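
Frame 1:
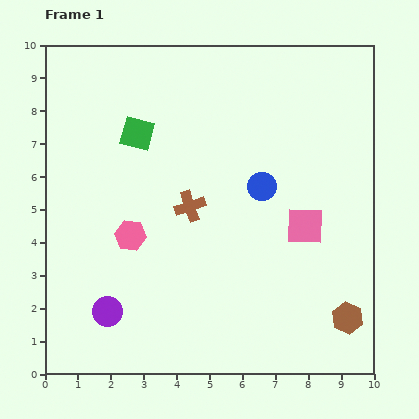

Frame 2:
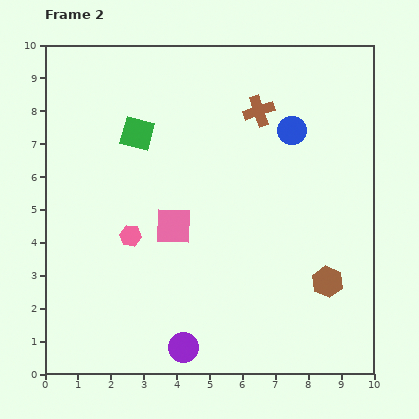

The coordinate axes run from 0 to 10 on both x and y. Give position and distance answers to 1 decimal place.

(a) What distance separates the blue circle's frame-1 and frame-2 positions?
1.9

The blue circle moved from (6.6, 5.7) to (7.5, 7.4), a distance of √(0.9² + 1.7²) ≈ 1.9.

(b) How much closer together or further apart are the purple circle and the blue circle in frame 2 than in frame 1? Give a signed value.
+1.4

Distance in frame 1: 6.0. Distance in frame 2: 7.4.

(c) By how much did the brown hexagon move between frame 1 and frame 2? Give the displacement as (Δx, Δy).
(-0.6, 1.1)

The brown hexagon was at (9.2, 1.7) in frame 1 and (8.6, 2.8) in frame 2.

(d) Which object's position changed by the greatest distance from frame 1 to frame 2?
the pink square

(moved 4.0; next 3.6)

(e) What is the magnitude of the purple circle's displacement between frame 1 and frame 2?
2.5

The purple circle moved from (1.9, 1.9) to (4.2, 0.8), a distance of √(2.3² + 1.1²) ≈ 2.5.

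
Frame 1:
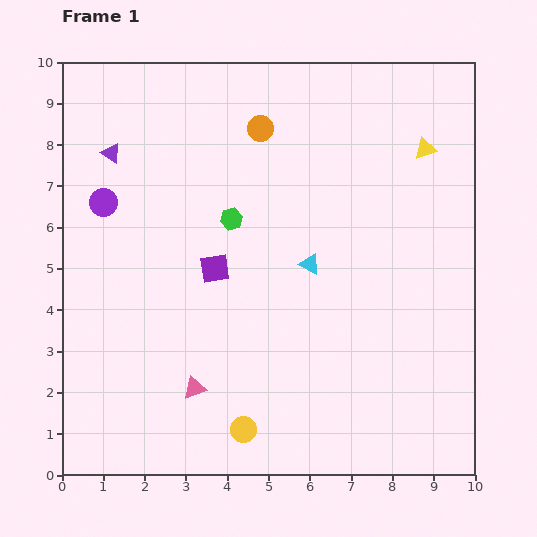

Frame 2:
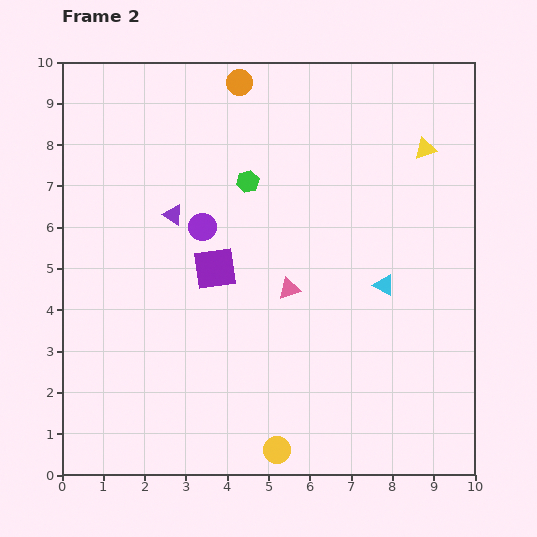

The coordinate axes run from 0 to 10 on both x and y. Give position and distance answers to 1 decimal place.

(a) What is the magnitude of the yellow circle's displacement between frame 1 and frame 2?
0.9

The yellow circle moved from (4.4, 1.1) to (5.2, 0.6), a distance of √(0.8² + 0.5²) ≈ 0.9.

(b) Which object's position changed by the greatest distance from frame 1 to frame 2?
the pink triangle

(moved 3.3; next 2.5)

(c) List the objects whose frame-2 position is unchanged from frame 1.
the yellow triangle, the purple square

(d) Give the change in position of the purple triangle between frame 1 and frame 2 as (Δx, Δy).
(1.5, -1.5)

The purple triangle was at (1.2, 7.8) in frame 1 and (2.7, 6.3) in frame 2.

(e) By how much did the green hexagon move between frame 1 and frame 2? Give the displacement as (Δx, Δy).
(0.4, 0.9)

The green hexagon was at (4.1, 6.2) in frame 1 and (4.5, 7.1) in frame 2.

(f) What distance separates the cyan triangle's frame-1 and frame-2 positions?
1.9

The cyan triangle moved from (6.0, 5.1) to (7.8, 4.6), a distance of √(1.8² + 0.5²) ≈ 1.9.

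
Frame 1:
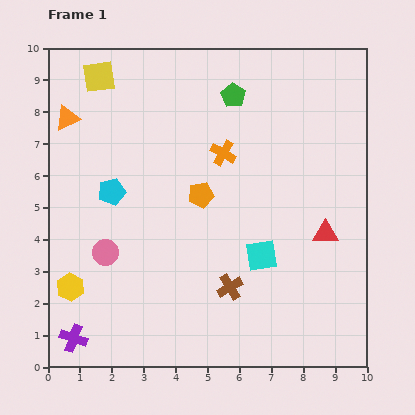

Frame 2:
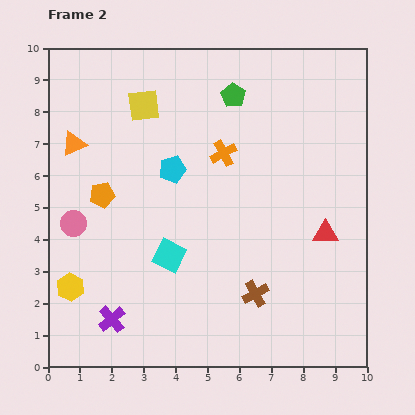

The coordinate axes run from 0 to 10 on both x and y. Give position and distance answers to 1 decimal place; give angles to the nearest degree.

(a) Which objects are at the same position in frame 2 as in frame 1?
the red triangle, the yellow hexagon, the orange cross, the green pentagon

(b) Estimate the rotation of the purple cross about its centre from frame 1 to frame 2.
31° clockwise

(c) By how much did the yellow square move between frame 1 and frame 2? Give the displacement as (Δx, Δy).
(1.4, -0.9)

The yellow square was at (1.6, 9.1) in frame 1 and (3.0, 8.2) in frame 2.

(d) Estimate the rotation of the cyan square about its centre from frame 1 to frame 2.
35° clockwise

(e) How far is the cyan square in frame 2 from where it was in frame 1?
2.9

The cyan square moved from (6.7, 3.5) to (3.8, 3.5), a distance of √(2.9² + 0.0²) ≈ 2.9.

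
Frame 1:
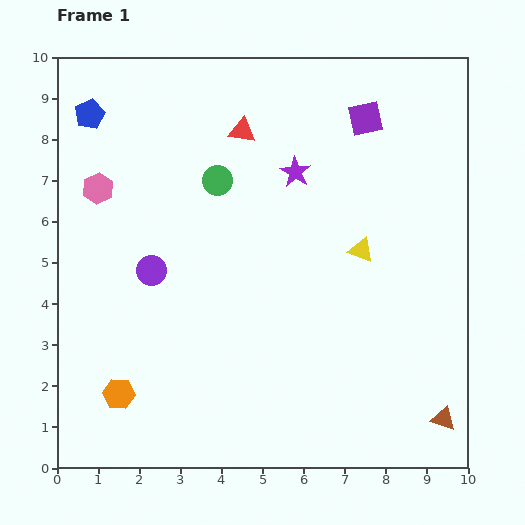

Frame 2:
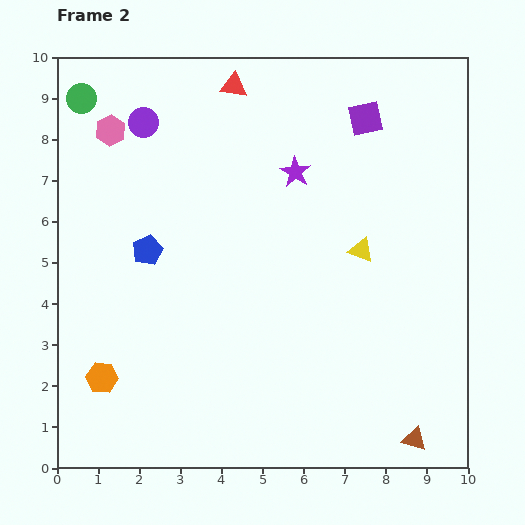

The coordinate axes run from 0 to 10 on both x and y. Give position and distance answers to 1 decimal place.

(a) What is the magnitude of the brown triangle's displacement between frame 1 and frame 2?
0.9

The brown triangle moved from (9.4, 1.2) to (8.7, 0.7), a distance of √(0.7² + 0.5²) ≈ 0.9.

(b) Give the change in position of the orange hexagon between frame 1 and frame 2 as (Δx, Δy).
(-0.4, 0.4)

The orange hexagon was at (1.5, 1.8) in frame 1 and (1.1, 2.2) in frame 2.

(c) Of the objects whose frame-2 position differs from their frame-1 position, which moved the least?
the orange hexagon

(moved 0.6)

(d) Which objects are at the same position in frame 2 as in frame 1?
the purple square, the yellow triangle, the purple star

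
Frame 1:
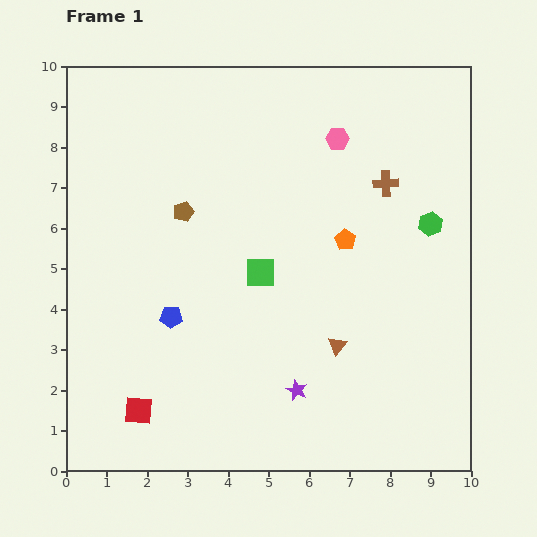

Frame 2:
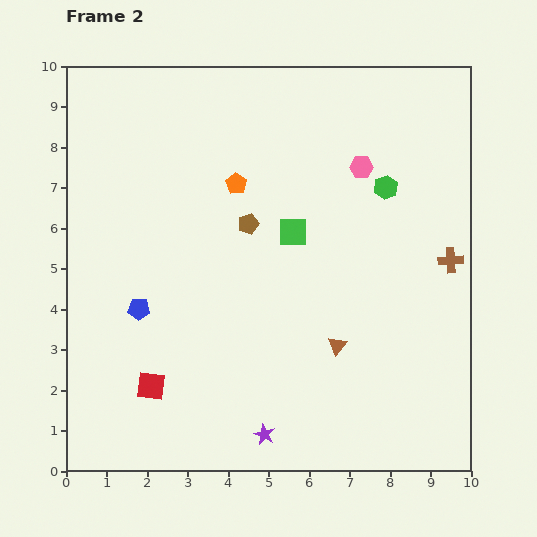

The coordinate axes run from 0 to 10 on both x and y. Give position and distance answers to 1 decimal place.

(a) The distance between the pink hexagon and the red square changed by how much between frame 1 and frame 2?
-0.8

Distance in frame 1: 8.3. Distance in frame 2: 7.5.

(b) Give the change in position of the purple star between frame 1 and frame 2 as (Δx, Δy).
(-0.8, -1.1)

The purple star was at (5.7, 2.0) in frame 1 and (4.9, 0.9) in frame 2.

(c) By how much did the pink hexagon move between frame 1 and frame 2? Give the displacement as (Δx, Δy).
(0.6, -0.7)

The pink hexagon was at (6.7, 8.2) in frame 1 and (7.3, 7.5) in frame 2.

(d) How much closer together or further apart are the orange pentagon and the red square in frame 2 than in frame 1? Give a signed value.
-1.2

Distance in frame 1: 6.6. Distance in frame 2: 5.4.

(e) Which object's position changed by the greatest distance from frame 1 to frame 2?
the orange pentagon

(moved 3.0; next 2.5)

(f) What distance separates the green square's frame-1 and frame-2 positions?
1.3

The green square moved from (4.8, 4.9) to (5.6, 5.9), a distance of √(0.8² + 1.0²) ≈ 1.3.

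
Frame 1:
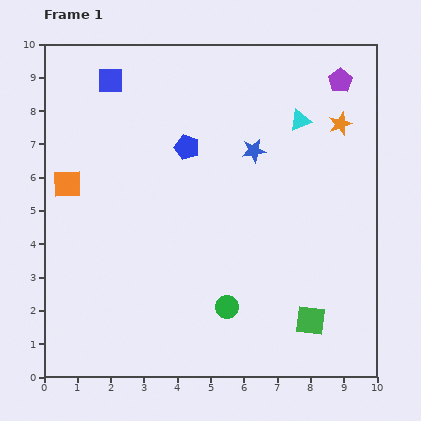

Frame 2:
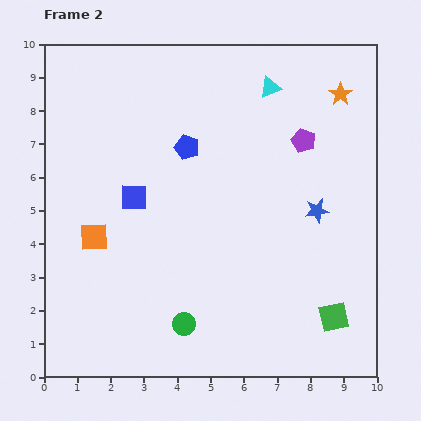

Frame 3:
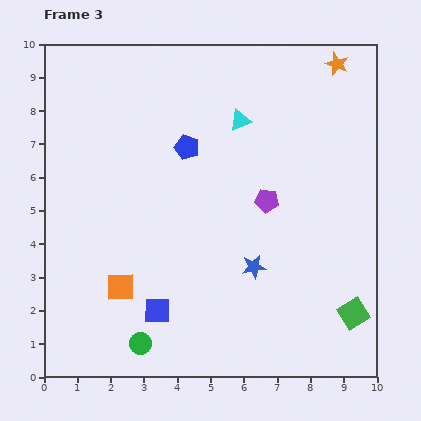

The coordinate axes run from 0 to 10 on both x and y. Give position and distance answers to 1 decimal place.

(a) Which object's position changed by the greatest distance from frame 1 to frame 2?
the blue square

(moved 3.6; next 2.6)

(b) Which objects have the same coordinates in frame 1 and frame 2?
the blue pentagon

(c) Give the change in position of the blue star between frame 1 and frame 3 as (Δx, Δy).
(0.0, -3.5)

The blue star was at (6.3, 6.8) in frame 1 and (6.3, 3.3) in frame 3.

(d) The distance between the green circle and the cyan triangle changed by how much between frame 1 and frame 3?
+1.3

Distance in frame 1: 6.0. Distance in frame 3: 7.3.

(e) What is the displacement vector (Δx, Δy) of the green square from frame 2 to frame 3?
(0.6, 0.1)

The green square was at (8.7, 1.8) in frame 2 and (9.3, 1.9) in frame 3.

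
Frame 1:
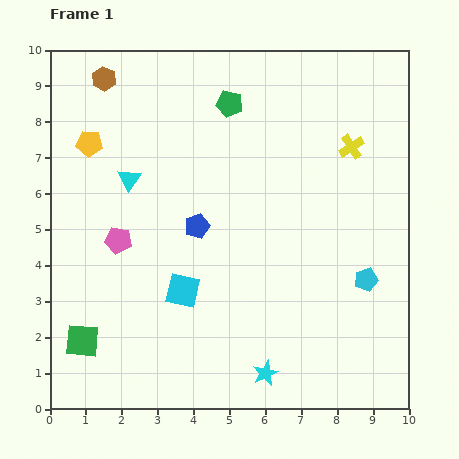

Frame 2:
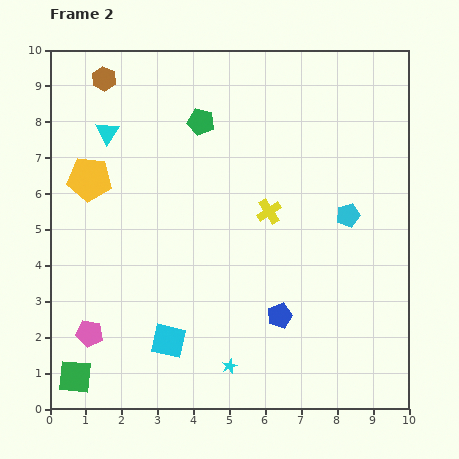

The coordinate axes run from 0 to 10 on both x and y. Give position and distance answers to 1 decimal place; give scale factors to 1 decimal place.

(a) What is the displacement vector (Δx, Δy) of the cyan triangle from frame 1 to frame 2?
(-0.6, 1.3)

The cyan triangle was at (2.2, 6.4) in frame 1 and (1.6, 7.7) in frame 2.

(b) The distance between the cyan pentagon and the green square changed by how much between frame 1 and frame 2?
+0.7

Distance in frame 1: 8.1. Distance in frame 2: 8.8.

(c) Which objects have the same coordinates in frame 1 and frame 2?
the brown hexagon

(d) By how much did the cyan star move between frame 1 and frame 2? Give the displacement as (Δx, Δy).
(-1.0, 0.2)

The cyan star was at (6.0, 1.0) in frame 1 and (5.0, 1.2) in frame 2.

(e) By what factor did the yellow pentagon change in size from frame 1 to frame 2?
1.7×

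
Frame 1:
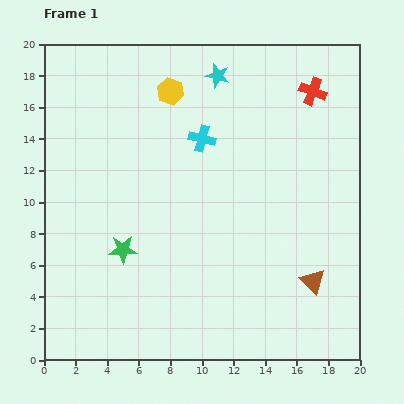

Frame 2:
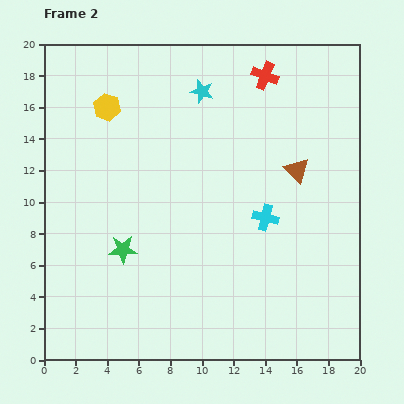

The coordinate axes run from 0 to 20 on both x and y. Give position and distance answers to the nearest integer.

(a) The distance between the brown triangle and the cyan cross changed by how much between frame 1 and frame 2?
-7

Distance in frame 1: 11. Distance in frame 2: 4.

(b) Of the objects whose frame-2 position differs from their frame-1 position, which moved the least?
the cyan star

(moved 1)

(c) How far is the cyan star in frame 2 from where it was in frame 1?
1

The cyan star moved from (11, 18) to (10, 17), a distance of √(1² + 1²) ≈ 1.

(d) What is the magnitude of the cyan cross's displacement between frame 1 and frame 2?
6

The cyan cross moved from (10, 14) to (14, 9), a distance of √(4² + 5²) ≈ 6.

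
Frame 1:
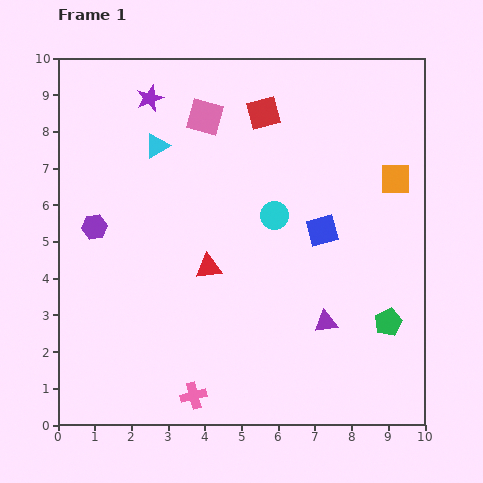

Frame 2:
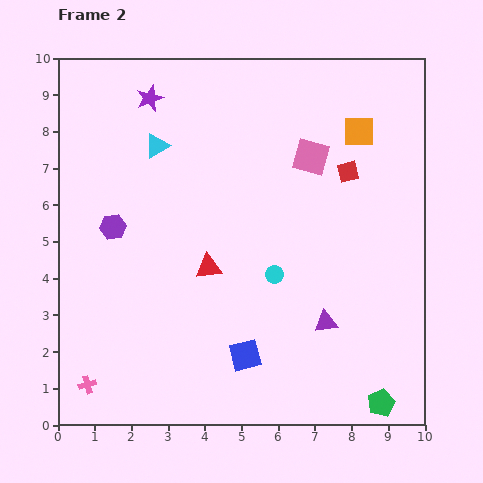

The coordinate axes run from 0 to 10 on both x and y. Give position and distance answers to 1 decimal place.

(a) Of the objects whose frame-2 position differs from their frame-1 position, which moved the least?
the purple hexagon

(moved 0.5)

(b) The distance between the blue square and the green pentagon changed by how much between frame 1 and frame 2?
+0.8

Distance in frame 1: 3.1. Distance in frame 2: 3.9.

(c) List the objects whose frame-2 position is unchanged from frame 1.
the red triangle, the cyan triangle, the purple triangle, the purple star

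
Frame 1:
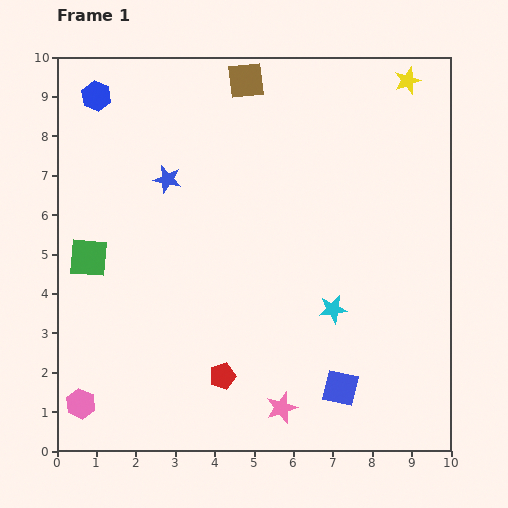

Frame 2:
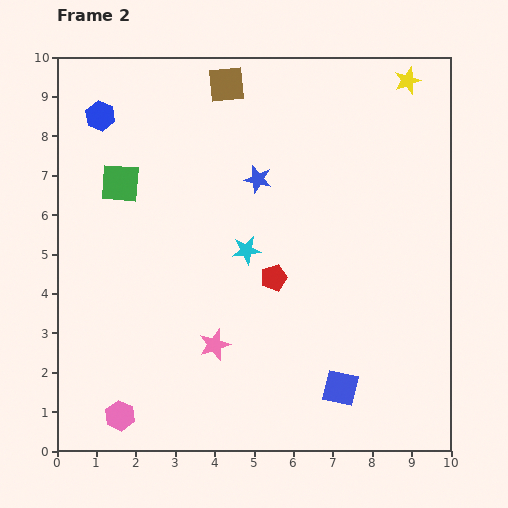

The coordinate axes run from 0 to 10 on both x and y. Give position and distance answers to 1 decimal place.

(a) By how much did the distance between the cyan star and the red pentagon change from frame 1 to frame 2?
-2.3

Distance in frame 1: 3.3. Distance in frame 2: 1.0.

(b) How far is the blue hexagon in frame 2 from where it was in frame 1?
0.5

The blue hexagon moved from (1.0, 9.0) to (1.1, 8.5), a distance of √(0.1² + 0.5²) ≈ 0.5.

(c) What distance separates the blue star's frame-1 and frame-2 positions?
2.3

The blue star moved from (2.8, 6.9) to (5.1, 6.9), a distance of √(2.3² + 0.0²) ≈ 2.3.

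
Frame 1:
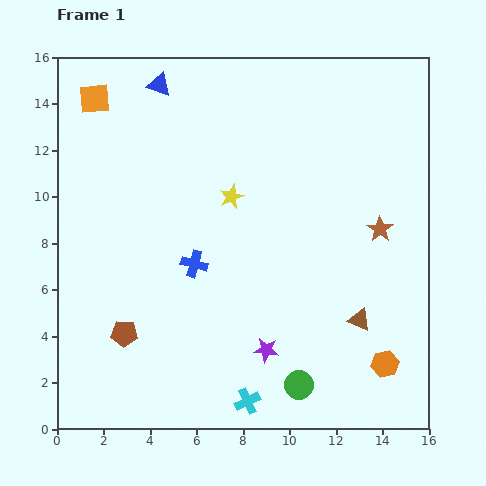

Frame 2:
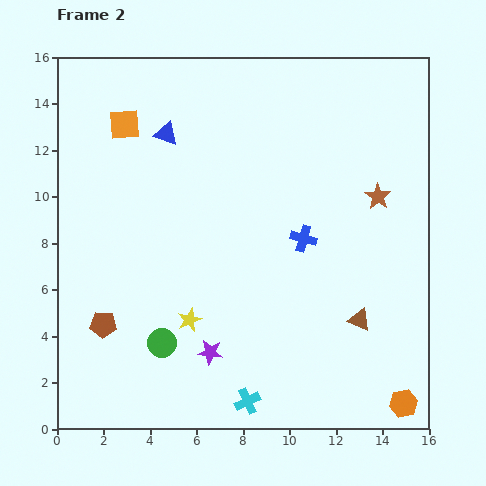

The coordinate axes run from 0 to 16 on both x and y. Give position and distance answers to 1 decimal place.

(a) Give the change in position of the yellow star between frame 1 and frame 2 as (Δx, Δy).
(-1.8, -5.3)

The yellow star was at (7.5, 10.0) in frame 1 and (5.7, 4.7) in frame 2.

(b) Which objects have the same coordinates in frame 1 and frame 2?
the cyan cross, the brown triangle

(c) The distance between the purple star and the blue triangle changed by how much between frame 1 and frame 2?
-2.7

Distance in frame 1: 12.3. Distance in frame 2: 9.6.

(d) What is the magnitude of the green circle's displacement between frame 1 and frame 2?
6.2

The green circle moved from (10.4, 1.9) to (4.5, 3.7), a distance of √(5.9² + 1.8²) ≈ 6.2.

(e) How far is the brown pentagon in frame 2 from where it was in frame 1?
1.0

The brown pentagon moved from (2.9, 4.1) to (2.0, 4.5), a distance of √(0.9² + 0.4²) ≈ 1.0.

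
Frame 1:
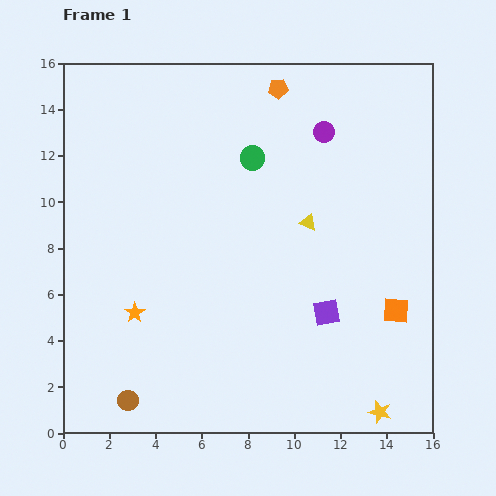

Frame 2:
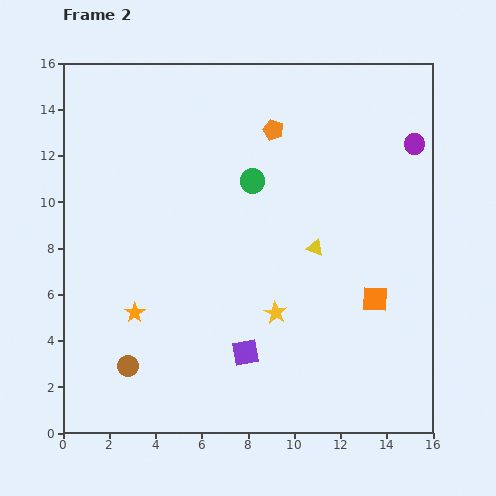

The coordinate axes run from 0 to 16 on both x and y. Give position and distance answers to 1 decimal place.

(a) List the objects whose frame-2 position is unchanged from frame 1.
the orange star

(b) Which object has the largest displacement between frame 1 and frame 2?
the yellow star

(moved 6.2; next 3.9)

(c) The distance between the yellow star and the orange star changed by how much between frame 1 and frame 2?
-5.3

Distance in frame 1: 11.4. Distance in frame 2: 6.1.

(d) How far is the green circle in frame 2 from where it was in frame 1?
1.0

The green circle moved from (8.2, 11.9) to (8.2, 10.9), a distance of √(0.0² + 1.0²) ≈ 1.0.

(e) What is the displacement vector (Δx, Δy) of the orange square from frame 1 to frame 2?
(-0.9, 0.5)

The orange square was at (14.4, 5.3) in frame 1 and (13.5, 5.8) in frame 2.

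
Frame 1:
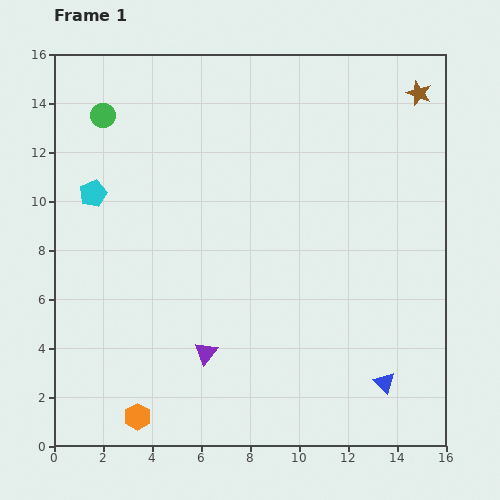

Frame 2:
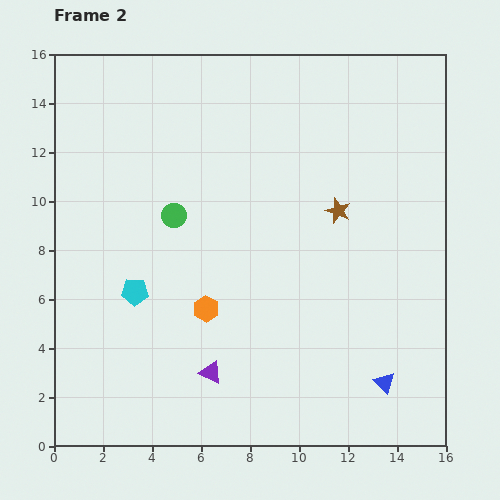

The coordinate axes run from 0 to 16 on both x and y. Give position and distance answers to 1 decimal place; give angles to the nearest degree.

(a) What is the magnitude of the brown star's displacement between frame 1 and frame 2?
5.8

The brown star moved from (14.9, 14.4) to (11.6, 9.6), a distance of √(3.3² + 4.8²) ≈ 5.8.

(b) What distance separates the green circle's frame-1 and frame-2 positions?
5.0

The green circle moved from (2.0, 13.5) to (4.9, 9.4), a distance of √(2.9² + 4.1²) ≈ 5.0.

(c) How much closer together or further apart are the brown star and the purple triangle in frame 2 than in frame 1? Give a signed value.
-5.3

Distance in frame 1: 13.7. Distance in frame 2: 8.4.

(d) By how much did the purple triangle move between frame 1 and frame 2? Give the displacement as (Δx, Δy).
(0.2, -0.8)

The purple triangle was at (6.2, 3.8) in frame 1 and (6.4, 3.0) in frame 2.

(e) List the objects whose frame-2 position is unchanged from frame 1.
the blue triangle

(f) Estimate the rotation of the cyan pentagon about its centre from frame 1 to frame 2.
24° clockwise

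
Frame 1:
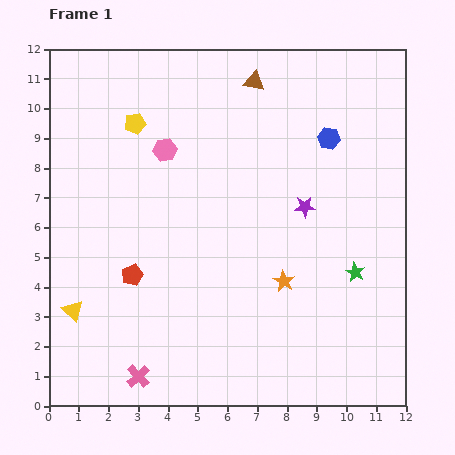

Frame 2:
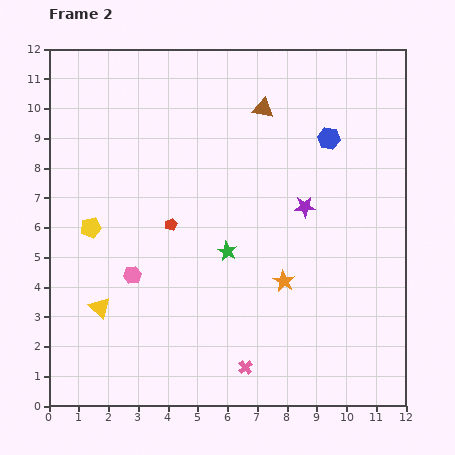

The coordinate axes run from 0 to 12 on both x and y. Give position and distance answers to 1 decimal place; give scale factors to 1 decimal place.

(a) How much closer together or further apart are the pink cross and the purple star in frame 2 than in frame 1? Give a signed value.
-2.2

Distance in frame 1: 8.0. Distance in frame 2: 5.8.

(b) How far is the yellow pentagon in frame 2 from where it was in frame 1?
3.8

The yellow pentagon moved from (2.9, 9.5) to (1.4, 6.0), a distance of √(1.5² + 3.5²) ≈ 3.8.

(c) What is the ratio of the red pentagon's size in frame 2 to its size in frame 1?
0.6×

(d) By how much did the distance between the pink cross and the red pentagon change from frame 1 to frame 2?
+2.0

Distance in frame 1: 3.4. Distance in frame 2: 5.4.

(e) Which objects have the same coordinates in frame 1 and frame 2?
the purple star, the blue hexagon, the orange star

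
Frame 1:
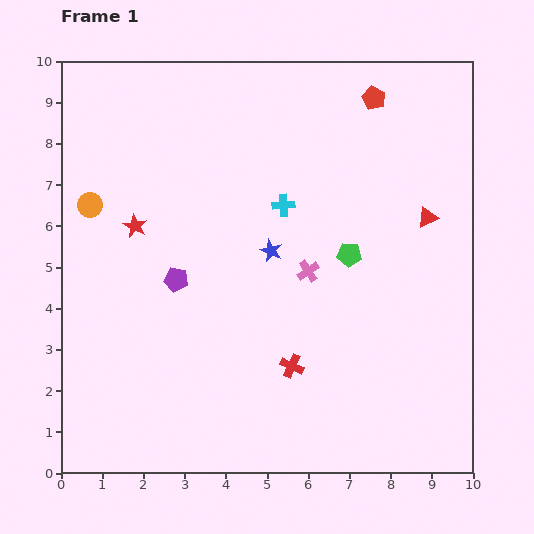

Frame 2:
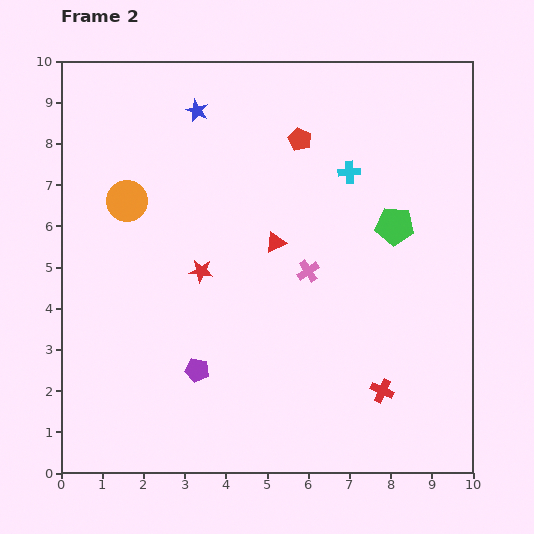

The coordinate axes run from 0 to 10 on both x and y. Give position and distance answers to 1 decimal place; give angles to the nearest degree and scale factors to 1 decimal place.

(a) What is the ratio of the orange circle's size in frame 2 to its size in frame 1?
1.7×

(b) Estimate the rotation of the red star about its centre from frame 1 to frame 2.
22° counter-clockwise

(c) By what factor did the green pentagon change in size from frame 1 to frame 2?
1.6×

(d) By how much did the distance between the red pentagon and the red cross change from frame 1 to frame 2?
-0.4

Distance in frame 1: 6.8. Distance in frame 2: 6.4.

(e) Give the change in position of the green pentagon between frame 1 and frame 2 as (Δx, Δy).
(1.1, 0.7)

The green pentagon was at (7.0, 5.3) in frame 1 and (8.1, 6.0) in frame 2.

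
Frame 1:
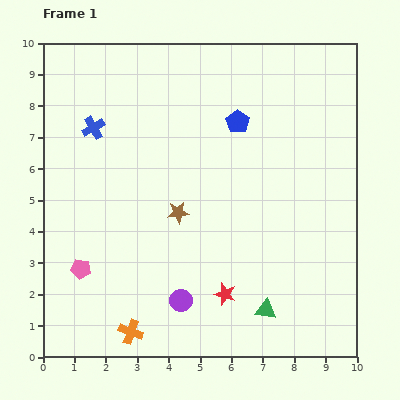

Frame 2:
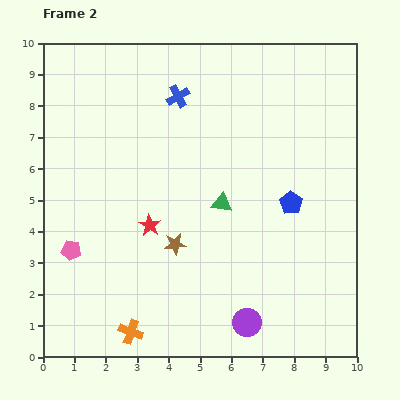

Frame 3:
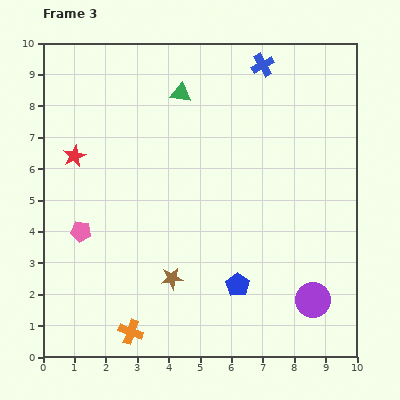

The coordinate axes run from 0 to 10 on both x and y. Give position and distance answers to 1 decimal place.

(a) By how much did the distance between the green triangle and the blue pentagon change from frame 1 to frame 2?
-3.9

Distance in frame 1: 6.1. Distance in frame 2: 2.2.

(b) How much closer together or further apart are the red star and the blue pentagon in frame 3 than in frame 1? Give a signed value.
+1.1

Distance in frame 1: 5.5. Distance in frame 3: 6.6.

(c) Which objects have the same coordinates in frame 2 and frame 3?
the orange cross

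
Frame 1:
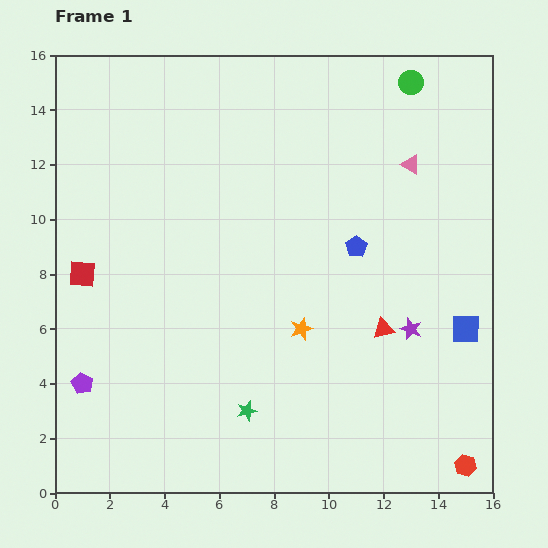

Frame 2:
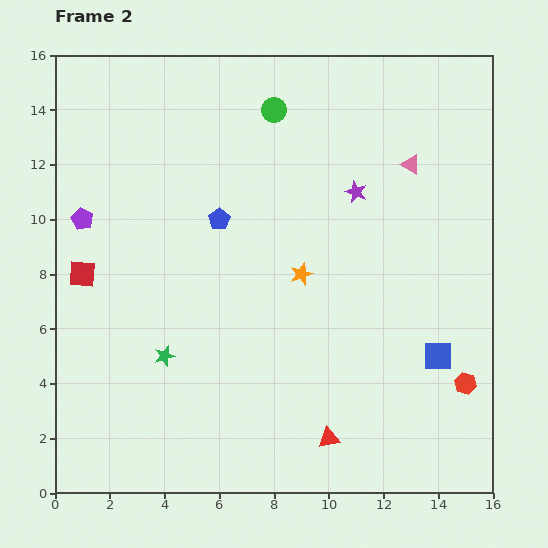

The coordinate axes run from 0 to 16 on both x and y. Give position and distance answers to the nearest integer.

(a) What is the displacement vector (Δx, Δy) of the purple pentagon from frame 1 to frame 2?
(0, 6)

The purple pentagon was at (1, 4) in frame 1 and (1, 10) in frame 2.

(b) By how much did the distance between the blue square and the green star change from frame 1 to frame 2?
+1

Distance in frame 1: 9. Distance in frame 2: 10.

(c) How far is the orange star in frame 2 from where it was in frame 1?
2

The orange star moved from (9, 6) to (9, 8), a distance of √(0² + 2²) ≈ 2.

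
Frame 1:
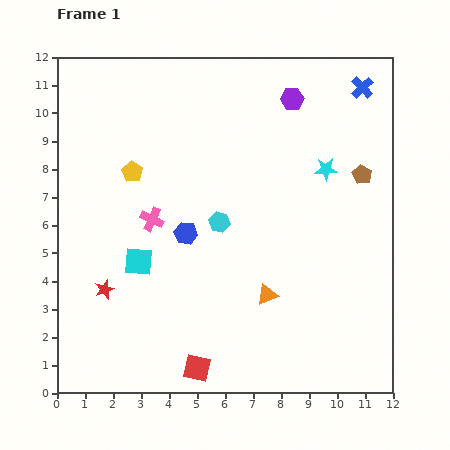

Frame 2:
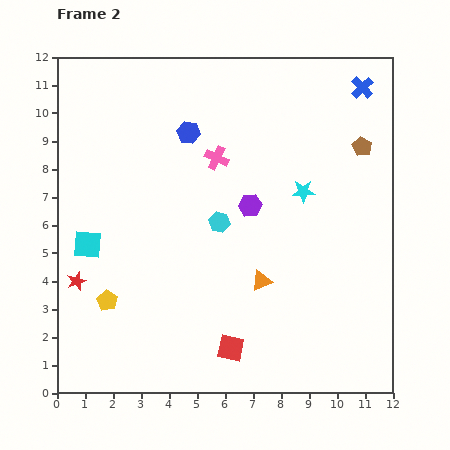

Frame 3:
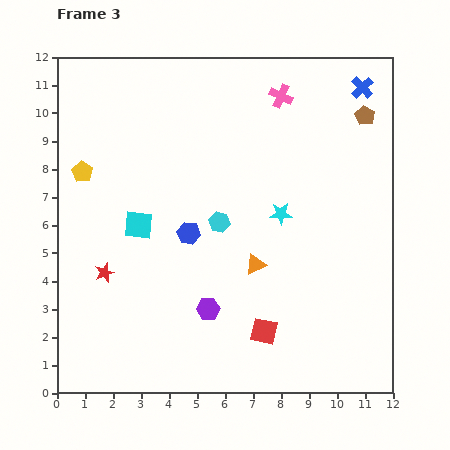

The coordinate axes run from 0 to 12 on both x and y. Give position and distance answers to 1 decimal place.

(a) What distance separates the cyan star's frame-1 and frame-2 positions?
1.1

The cyan star moved from (9.6, 8.0) to (8.8, 7.2), a distance of √(0.8² + 0.8²) ≈ 1.1.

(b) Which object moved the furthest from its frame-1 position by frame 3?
the purple hexagon

(moved 8.1; next 6.4)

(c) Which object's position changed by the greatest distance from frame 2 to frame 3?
the yellow pentagon

(moved 4.7; next 4.0)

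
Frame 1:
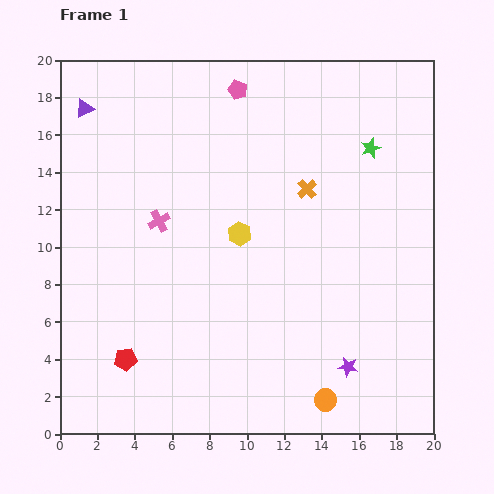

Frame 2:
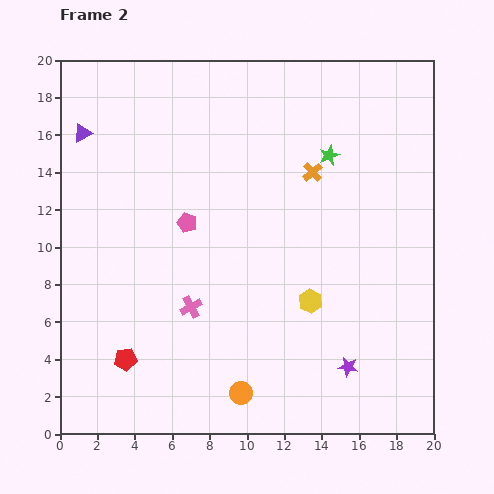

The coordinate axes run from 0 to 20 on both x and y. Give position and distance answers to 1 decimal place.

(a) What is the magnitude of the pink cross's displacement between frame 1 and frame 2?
4.9

The pink cross moved from (5.3, 11.4) to (7.0, 6.8), a distance of √(1.7² + 4.6²) ≈ 4.9.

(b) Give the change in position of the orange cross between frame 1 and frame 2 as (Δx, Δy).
(0.3, 0.9)

The orange cross was at (13.2, 13.1) in frame 1 and (13.5, 14.0) in frame 2.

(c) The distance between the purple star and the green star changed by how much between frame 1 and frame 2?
-0.5

Distance in frame 1: 11.8. Distance in frame 2: 11.3.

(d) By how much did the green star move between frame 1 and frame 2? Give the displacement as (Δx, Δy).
(-2.2, -0.4)

The green star was at (16.6, 15.3) in frame 1 and (14.4, 14.9) in frame 2.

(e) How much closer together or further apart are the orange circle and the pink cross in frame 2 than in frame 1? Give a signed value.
-7.8

Distance in frame 1: 13.1. Distance in frame 2: 5.3.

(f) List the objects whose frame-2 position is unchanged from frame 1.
the red pentagon, the purple star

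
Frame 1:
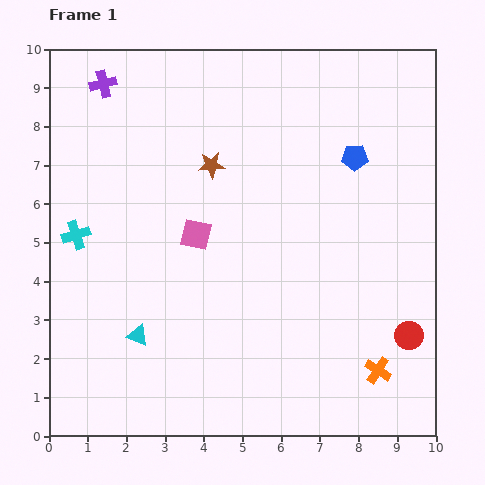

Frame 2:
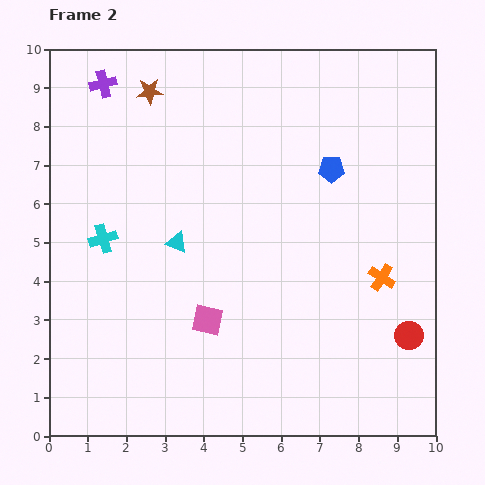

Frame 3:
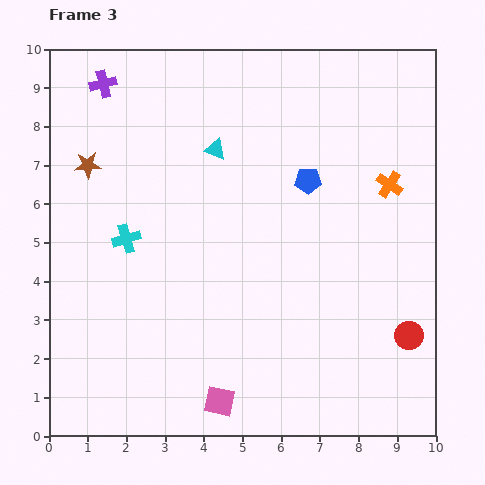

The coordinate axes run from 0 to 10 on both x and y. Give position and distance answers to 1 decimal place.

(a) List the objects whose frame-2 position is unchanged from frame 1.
the red circle, the purple cross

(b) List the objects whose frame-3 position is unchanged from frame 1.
the red circle, the purple cross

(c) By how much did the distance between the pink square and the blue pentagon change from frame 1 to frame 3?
+1.5

Distance in frame 1: 4.6. Distance in frame 3: 6.1.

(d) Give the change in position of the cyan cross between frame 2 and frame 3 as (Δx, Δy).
(0.6, 0.0)

The cyan cross was at (1.4, 5.1) in frame 2 and (2.0, 5.1) in frame 3.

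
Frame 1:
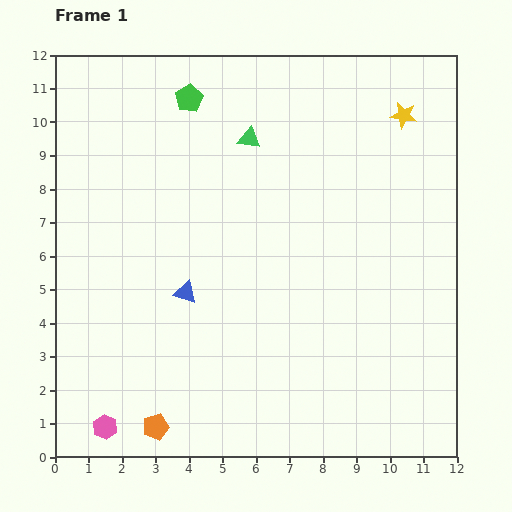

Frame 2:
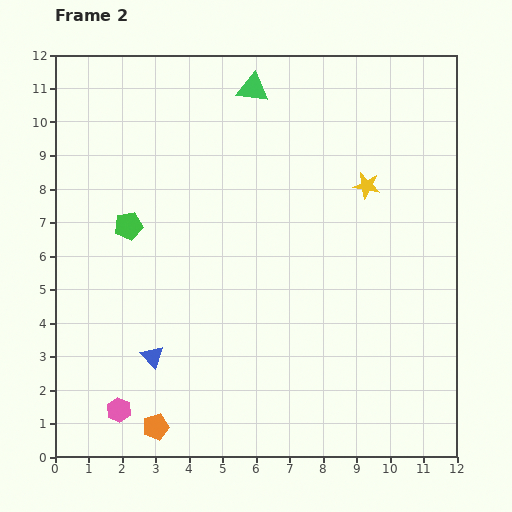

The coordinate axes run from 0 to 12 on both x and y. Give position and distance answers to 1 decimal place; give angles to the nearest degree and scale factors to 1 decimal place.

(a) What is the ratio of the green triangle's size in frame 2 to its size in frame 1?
1.4×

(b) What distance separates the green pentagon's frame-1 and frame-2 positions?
4.2

The green pentagon moved from (4.0, 10.7) to (2.2, 6.9), a distance of √(1.8² + 3.8²) ≈ 4.2.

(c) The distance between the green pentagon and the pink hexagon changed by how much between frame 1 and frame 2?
-4.6

Distance in frame 1: 10.1. Distance in frame 2: 5.5.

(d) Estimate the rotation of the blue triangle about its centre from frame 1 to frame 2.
31° clockwise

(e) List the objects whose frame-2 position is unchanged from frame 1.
the orange pentagon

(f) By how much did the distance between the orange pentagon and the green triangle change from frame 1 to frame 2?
+1.5

Distance in frame 1: 9.0. Distance in frame 2: 10.5.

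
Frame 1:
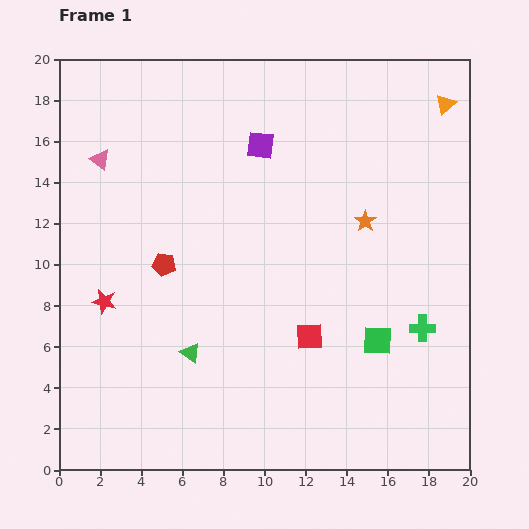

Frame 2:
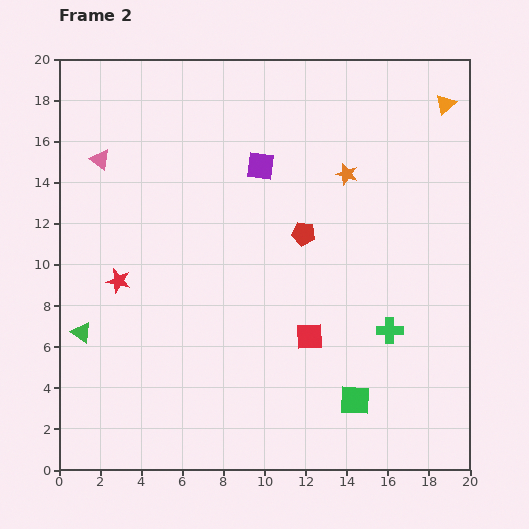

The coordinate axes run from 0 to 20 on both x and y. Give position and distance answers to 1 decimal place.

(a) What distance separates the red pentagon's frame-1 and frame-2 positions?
7.0

The red pentagon moved from (5.1, 10.0) to (11.9, 11.5), a distance of √(6.8² + 1.5²) ≈ 7.0.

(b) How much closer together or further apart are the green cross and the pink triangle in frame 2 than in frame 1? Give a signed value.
-1.3

Distance in frame 1: 17.7. Distance in frame 2: 16.4.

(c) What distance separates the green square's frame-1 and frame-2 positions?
3.1

The green square moved from (15.5, 6.3) to (14.4, 3.4), a distance of √(1.1² + 2.9²) ≈ 3.1.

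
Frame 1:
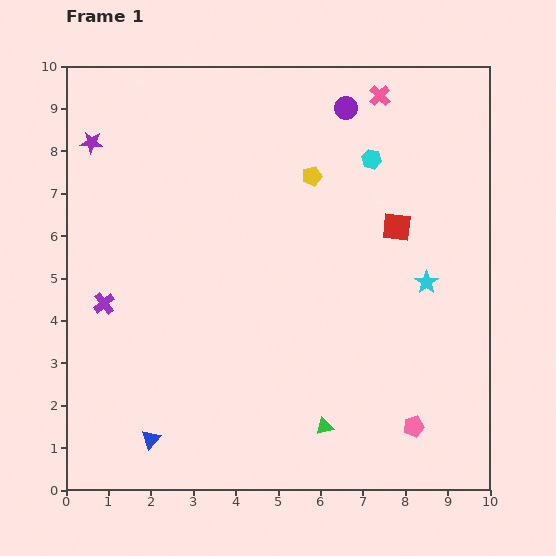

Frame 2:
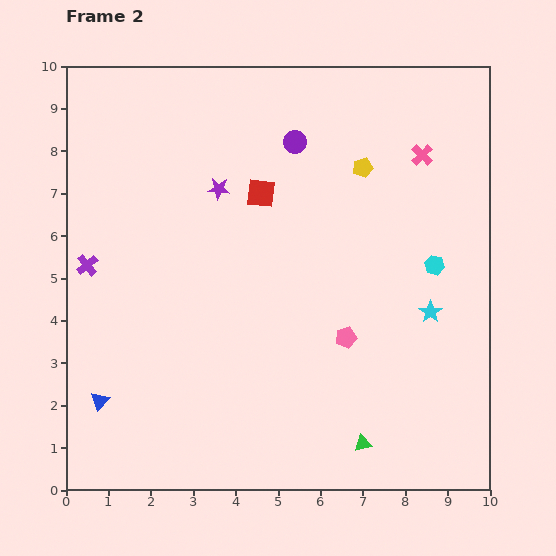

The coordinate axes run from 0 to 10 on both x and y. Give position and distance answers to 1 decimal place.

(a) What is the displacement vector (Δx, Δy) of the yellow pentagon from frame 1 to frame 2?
(1.2, 0.2)

The yellow pentagon was at (5.8, 7.4) in frame 1 and (7.0, 7.6) in frame 2.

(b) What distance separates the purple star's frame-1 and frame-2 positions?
3.2

The purple star moved from (0.6, 8.2) to (3.6, 7.1), a distance of √(3.0² + 1.1²) ≈ 3.2.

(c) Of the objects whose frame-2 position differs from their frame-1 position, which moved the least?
the cyan star

(moved 0.7)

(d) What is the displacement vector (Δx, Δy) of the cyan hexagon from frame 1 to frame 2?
(1.5, -2.5)

The cyan hexagon was at (7.2, 7.8) in frame 1 and (8.7, 5.3) in frame 2.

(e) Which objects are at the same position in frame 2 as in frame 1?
none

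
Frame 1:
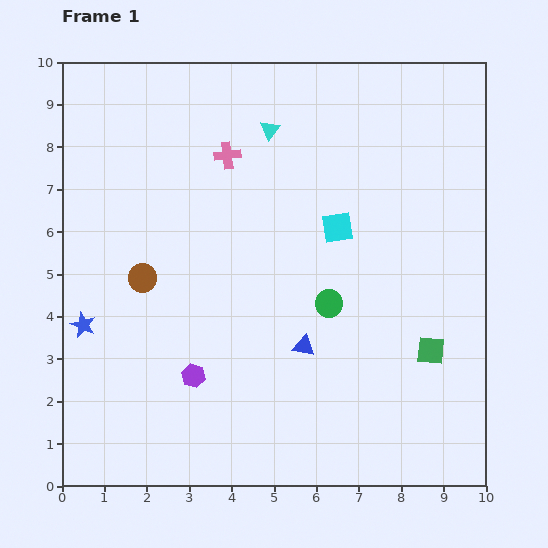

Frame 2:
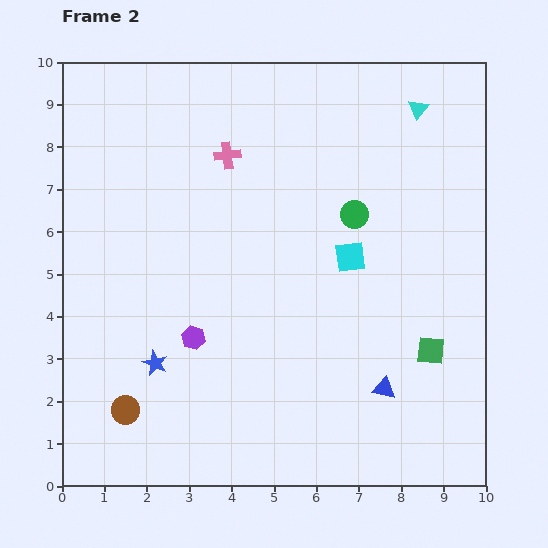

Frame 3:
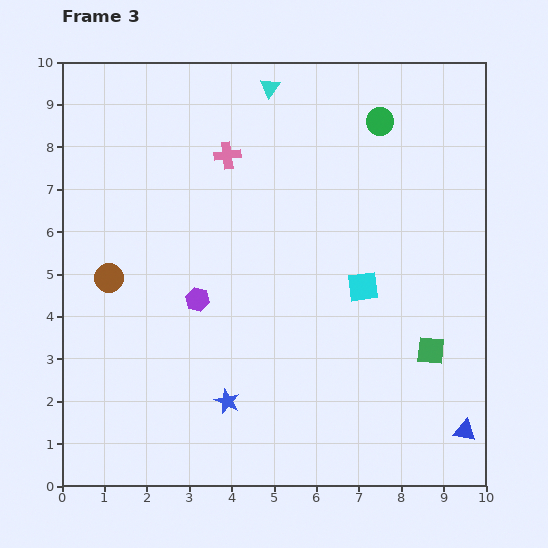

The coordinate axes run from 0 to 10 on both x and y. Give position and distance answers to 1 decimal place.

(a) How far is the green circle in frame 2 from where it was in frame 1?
2.2

The green circle moved from (6.3, 4.3) to (6.9, 6.4), a distance of √(0.6² + 2.1²) ≈ 2.2.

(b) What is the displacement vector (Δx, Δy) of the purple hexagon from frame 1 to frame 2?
(0.0, 0.9)

The purple hexagon was at (3.1, 2.6) in frame 1 and (3.1, 3.5) in frame 2.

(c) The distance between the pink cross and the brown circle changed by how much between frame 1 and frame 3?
+0.5

Distance in frame 1: 3.5. Distance in frame 3: 4.0.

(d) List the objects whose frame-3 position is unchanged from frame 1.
the pink cross, the green square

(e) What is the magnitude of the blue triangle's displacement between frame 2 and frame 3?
2.1

The blue triangle moved from (7.6, 2.3) to (9.5, 1.3), a distance of √(1.9² + 1.0²) ≈ 2.1.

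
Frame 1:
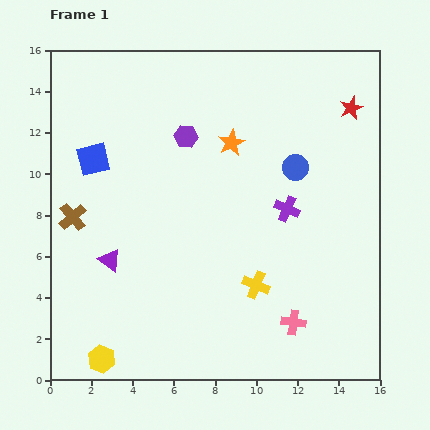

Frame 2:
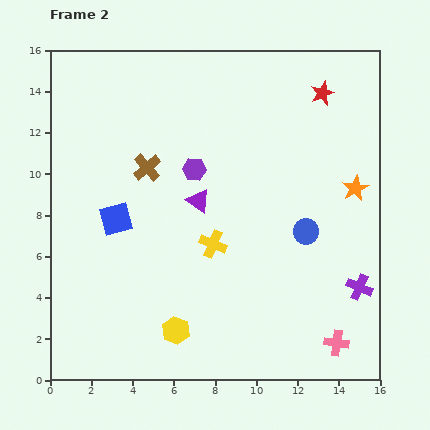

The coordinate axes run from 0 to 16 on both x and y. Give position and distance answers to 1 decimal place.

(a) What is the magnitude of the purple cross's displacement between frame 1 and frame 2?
5.2

The purple cross moved from (11.5, 8.3) to (15.0, 4.5), a distance of √(3.5² + 3.8²) ≈ 5.2.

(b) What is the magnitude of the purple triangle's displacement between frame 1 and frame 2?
5.2

The purple triangle moved from (2.9, 5.8) to (7.2, 8.7), a distance of √(4.3² + 2.9²) ≈ 5.2.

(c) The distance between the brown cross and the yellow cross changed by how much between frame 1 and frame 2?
-4.6

Distance in frame 1: 9.5. Distance in frame 2: 4.9.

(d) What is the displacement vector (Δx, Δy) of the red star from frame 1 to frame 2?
(-1.4, 0.7)

The red star was at (14.6, 13.2) in frame 1 and (13.2, 13.9) in frame 2.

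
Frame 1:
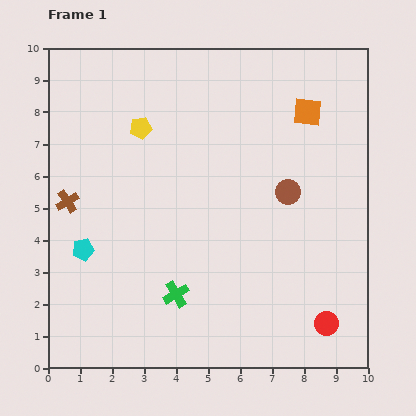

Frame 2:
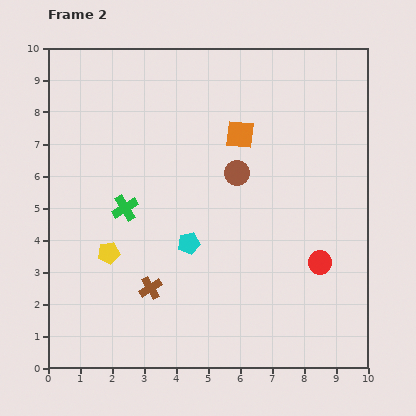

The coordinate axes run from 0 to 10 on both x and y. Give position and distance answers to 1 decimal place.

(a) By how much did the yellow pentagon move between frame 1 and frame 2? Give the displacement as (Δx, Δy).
(-1.0, -3.9)

The yellow pentagon was at (2.9, 7.5) in frame 1 and (1.9, 3.6) in frame 2.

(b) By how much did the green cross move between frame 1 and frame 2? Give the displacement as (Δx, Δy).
(-1.6, 2.7)

The green cross was at (4.0, 2.3) in frame 1 and (2.4, 5.0) in frame 2.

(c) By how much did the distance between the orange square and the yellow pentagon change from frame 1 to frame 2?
+0.3

Distance in frame 1: 5.2. Distance in frame 2: 5.5.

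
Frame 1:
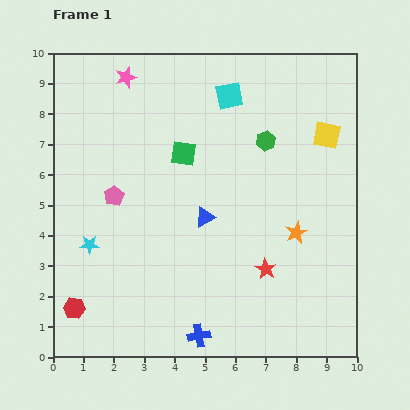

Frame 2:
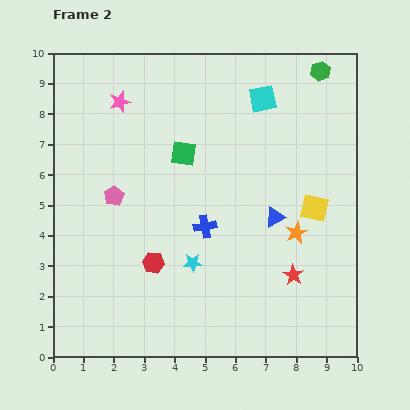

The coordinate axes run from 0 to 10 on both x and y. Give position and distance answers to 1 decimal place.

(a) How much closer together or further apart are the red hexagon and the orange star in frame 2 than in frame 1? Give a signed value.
-2.9

Distance in frame 1: 7.7. Distance in frame 2: 4.8.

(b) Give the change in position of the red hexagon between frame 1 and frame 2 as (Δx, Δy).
(2.6, 1.5)

The red hexagon was at (0.7, 1.6) in frame 1 and (3.3, 3.1) in frame 2.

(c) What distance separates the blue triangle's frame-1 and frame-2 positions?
2.3

The blue triangle moved from (5.0, 4.6) to (7.3, 4.6), a distance of √(2.3² + 0.0²) ≈ 2.3.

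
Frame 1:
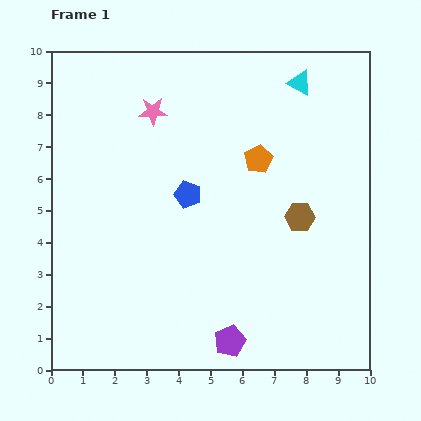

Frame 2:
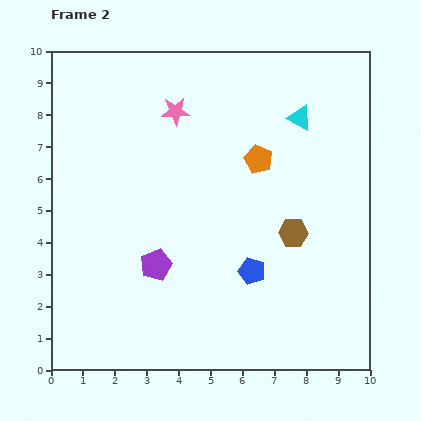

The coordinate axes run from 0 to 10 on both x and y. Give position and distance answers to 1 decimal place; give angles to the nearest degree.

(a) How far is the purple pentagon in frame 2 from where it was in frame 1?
3.3

The purple pentagon moved from (5.6, 0.9) to (3.3, 3.3), a distance of √(2.3² + 2.4²) ≈ 3.3.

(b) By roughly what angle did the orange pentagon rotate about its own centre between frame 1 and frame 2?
20° counter-clockwise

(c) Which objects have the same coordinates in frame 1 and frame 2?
the orange pentagon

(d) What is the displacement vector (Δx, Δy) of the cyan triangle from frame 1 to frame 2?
(0.0, -1.1)

The cyan triangle was at (7.8, 9.0) in frame 1 and (7.8, 7.9) in frame 2.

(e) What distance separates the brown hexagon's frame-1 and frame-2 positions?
0.5

The brown hexagon moved from (7.8, 4.8) to (7.6, 4.3), a distance of √(0.2² + 0.5²) ≈ 0.5.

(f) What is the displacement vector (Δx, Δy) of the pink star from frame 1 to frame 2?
(0.7, 0.0)

The pink star was at (3.2, 8.1) in frame 1 and (3.9, 8.1) in frame 2.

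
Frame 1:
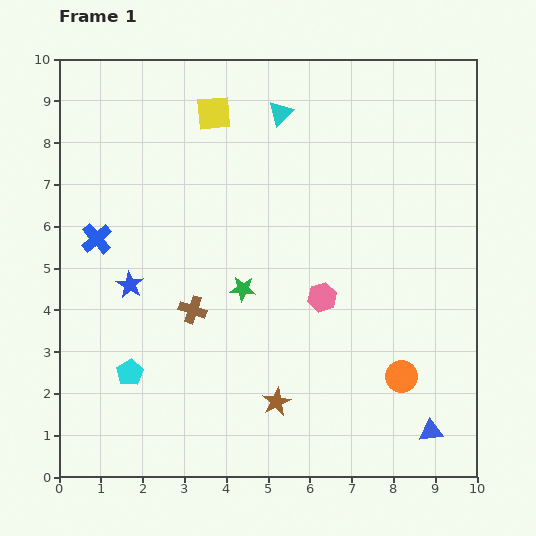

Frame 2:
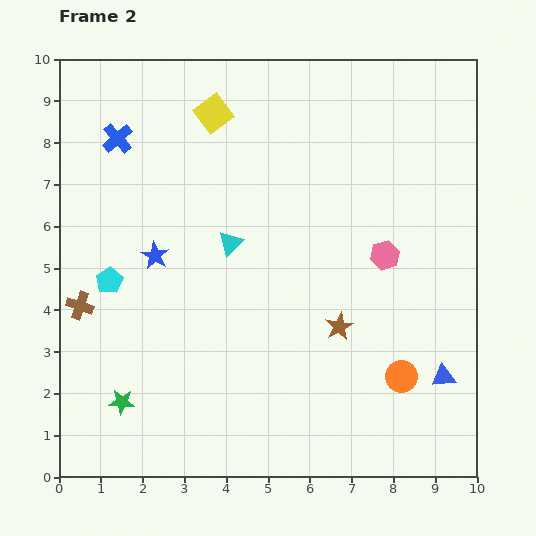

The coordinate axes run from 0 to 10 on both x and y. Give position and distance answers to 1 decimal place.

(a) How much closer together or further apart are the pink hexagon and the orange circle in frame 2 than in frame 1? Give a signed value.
+0.2

Distance in frame 1: 2.7. Distance in frame 2: 2.9.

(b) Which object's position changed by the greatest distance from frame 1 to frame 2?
the green star

(moved 4.0; next 3.3)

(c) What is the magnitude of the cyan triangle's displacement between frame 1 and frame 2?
3.3

The cyan triangle moved from (5.3, 8.7) to (4.1, 5.6), a distance of √(1.2² + 3.1²) ≈ 3.3.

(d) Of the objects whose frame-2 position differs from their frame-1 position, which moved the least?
the blue star

(moved 0.9)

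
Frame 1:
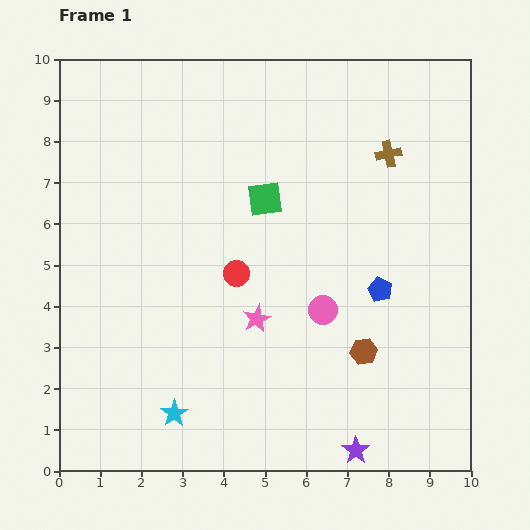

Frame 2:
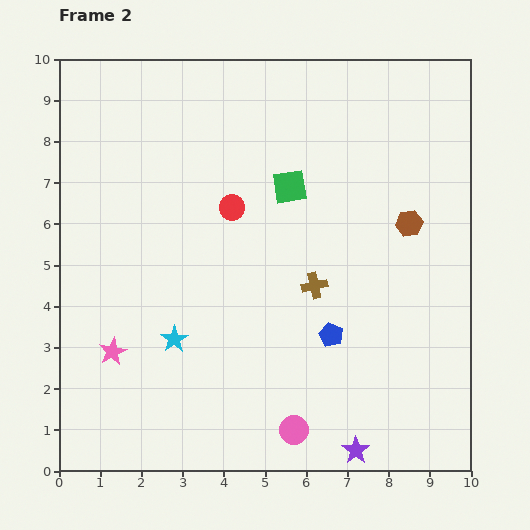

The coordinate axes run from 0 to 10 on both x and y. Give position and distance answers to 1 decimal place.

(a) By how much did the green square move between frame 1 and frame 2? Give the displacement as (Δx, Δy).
(0.6, 0.3)

The green square was at (5.0, 6.6) in frame 1 and (5.6, 6.9) in frame 2.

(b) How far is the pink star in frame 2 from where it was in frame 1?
3.6

The pink star moved from (4.8, 3.7) to (1.3, 2.9), a distance of √(3.5² + 0.8²) ≈ 3.6.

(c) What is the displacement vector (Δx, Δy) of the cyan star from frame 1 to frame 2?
(0.0, 1.8)

The cyan star was at (2.8, 1.4) in frame 1 and (2.8, 3.2) in frame 2.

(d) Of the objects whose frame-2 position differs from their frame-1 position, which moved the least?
the green square

(moved 0.7)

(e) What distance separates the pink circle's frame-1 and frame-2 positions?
3.0

The pink circle moved from (6.4, 3.9) to (5.7, 1.0), a distance of √(0.7² + 2.9²) ≈ 3.0.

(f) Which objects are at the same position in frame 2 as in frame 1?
the purple star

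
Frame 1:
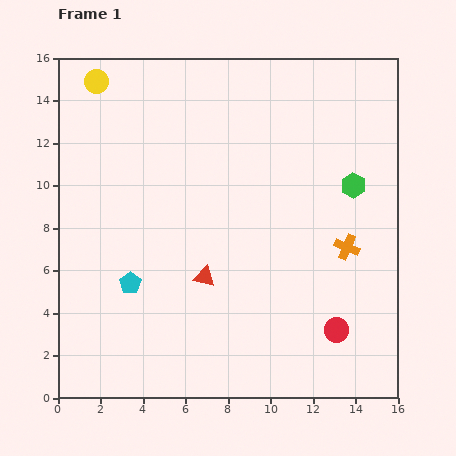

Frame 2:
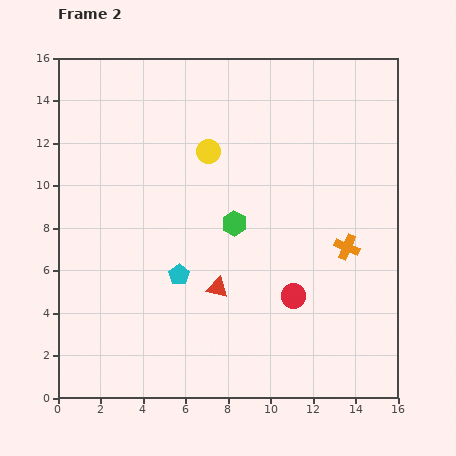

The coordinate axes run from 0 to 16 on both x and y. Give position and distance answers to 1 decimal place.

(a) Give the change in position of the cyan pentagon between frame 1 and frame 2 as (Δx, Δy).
(2.3, 0.4)

The cyan pentagon was at (3.4, 5.4) in frame 1 and (5.7, 5.8) in frame 2.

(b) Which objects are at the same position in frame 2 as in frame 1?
the orange cross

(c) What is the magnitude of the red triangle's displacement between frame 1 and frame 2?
0.8

The red triangle moved from (6.9, 5.7) to (7.5, 5.2), a distance of √(0.6² + 0.5²) ≈ 0.8.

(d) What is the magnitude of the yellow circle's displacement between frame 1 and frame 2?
6.2

The yellow circle moved from (1.8, 14.9) to (7.1, 11.6), a distance of √(5.3² + 3.3²) ≈ 6.2.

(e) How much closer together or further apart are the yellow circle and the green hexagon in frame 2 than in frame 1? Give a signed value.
-9.5

Distance in frame 1: 13.1. Distance in frame 2: 3.6.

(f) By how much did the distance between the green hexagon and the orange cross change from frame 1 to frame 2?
+2.5

Distance in frame 1: 2.9. Distance in frame 2: 5.4.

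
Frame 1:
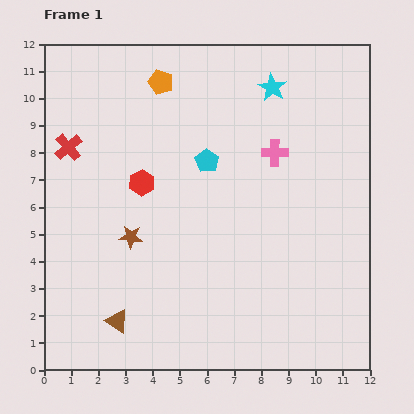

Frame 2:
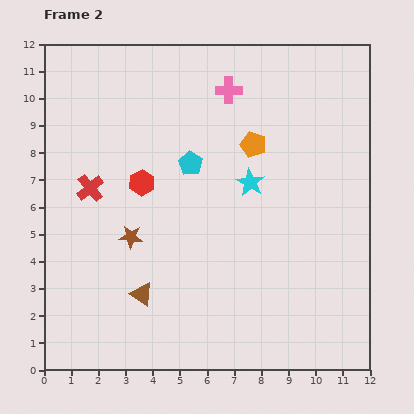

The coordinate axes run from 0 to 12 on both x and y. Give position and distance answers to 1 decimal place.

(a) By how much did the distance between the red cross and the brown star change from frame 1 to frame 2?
-1.7

Distance in frame 1: 4.0. Distance in frame 2: 2.3.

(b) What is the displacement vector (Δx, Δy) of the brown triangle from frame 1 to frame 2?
(0.9, 1.0)

The brown triangle was at (2.7, 1.8) in frame 1 and (3.6, 2.8) in frame 2.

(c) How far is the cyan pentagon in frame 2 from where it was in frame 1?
0.6

The cyan pentagon moved from (6.0, 7.7) to (5.4, 7.6), a distance of √(0.6² + 0.1²) ≈ 0.6.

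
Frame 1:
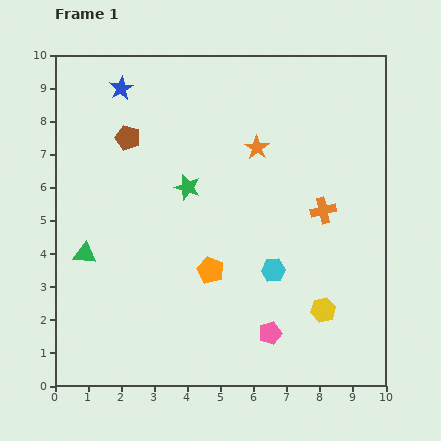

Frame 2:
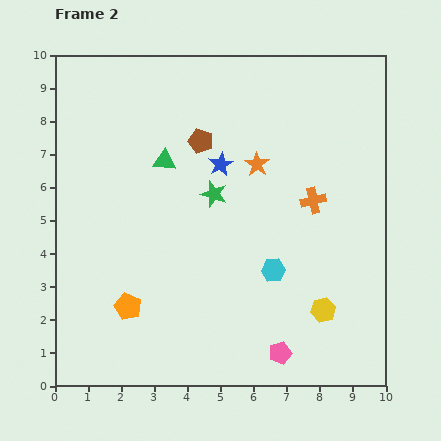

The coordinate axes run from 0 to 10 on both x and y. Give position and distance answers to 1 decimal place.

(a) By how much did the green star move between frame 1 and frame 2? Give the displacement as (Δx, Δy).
(0.8, -0.2)

The green star was at (4.0, 6.0) in frame 1 and (4.8, 5.8) in frame 2.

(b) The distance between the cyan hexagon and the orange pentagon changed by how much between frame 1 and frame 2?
+2.6

Distance in frame 1: 1.9. Distance in frame 2: 4.5.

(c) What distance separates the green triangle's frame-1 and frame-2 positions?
3.7

The green triangle moved from (0.9, 4.0) to (3.3, 6.8), a distance of √(2.4² + 2.8²) ≈ 3.7.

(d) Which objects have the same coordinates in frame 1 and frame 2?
the cyan hexagon, the yellow hexagon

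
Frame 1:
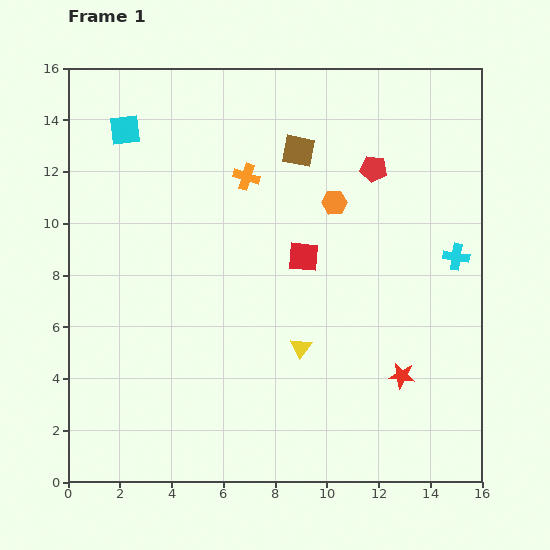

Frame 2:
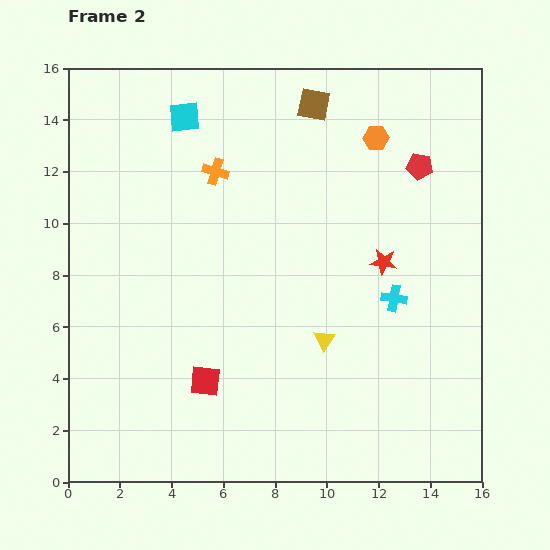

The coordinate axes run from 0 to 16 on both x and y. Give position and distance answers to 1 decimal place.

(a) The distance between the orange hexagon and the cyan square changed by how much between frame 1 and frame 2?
-1.2

Distance in frame 1: 8.6. Distance in frame 2: 7.4.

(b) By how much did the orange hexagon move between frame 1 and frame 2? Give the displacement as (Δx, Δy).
(1.6, 2.5)

The orange hexagon was at (10.3, 10.8) in frame 1 and (11.9, 13.3) in frame 2.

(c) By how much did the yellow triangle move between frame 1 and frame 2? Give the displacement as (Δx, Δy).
(0.9, 0.3)

The yellow triangle was at (9.0, 5.2) in frame 1 and (9.9, 5.5) in frame 2.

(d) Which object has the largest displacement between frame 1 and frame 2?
the red square

(moved 6.1; next 4.5)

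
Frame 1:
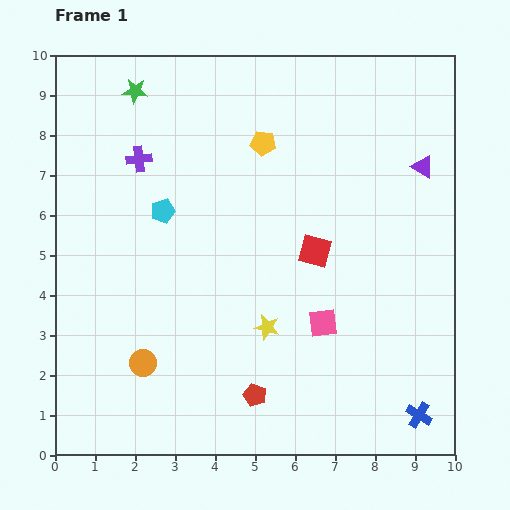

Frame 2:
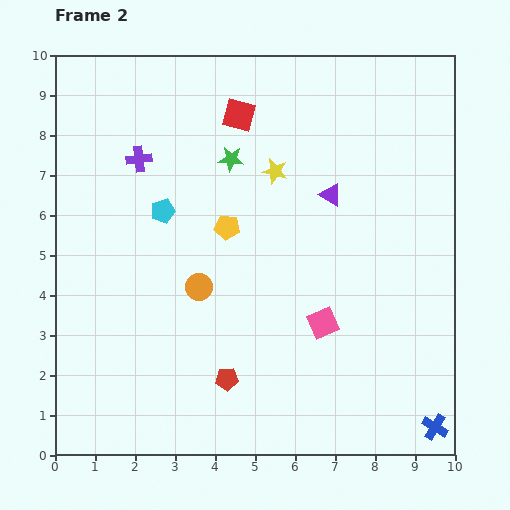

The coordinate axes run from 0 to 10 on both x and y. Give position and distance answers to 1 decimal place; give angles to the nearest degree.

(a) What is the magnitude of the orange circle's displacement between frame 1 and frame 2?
2.4

The orange circle moved from (2.2, 2.3) to (3.6, 4.2), a distance of √(1.4² + 1.9²) ≈ 2.4.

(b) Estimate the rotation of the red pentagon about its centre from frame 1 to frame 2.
25° counter-clockwise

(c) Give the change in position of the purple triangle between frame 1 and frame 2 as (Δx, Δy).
(-2.3, -0.7)

The purple triangle was at (9.2, 7.2) in frame 1 and (6.9, 6.5) in frame 2.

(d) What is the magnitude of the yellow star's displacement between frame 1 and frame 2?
3.9

The yellow star moved from (5.3, 3.2) to (5.5, 7.1), a distance of √(0.2² + 3.9²) ≈ 3.9.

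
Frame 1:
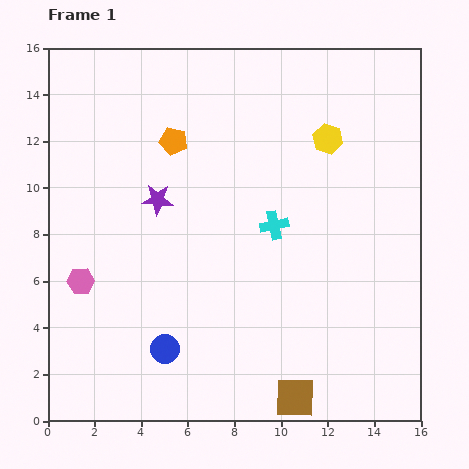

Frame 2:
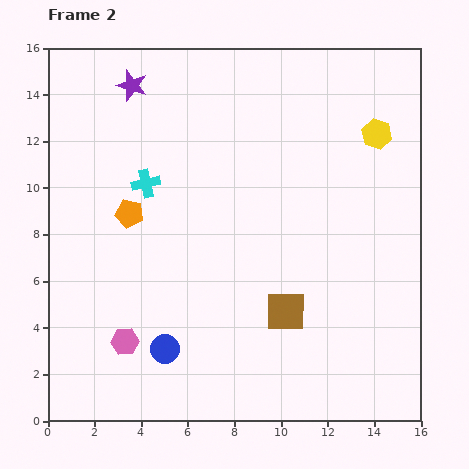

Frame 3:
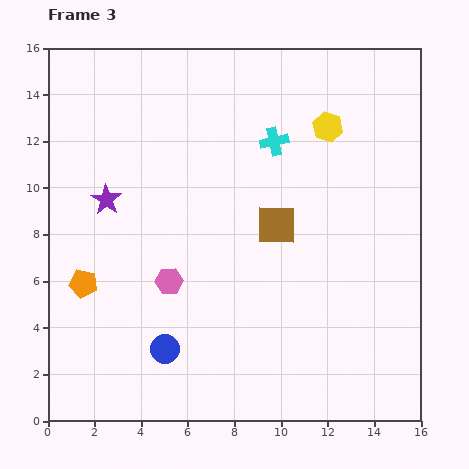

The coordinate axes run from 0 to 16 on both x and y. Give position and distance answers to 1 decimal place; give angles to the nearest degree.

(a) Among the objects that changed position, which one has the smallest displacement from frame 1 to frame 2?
the yellow hexagon

(moved 2.1)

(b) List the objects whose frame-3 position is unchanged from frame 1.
the blue circle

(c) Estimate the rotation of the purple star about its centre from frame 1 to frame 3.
30° clockwise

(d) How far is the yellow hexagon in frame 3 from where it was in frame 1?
0.5

The yellow hexagon moved from (12.0, 12.1) to (12.0, 12.6), a distance of √(0.0² + 0.5²) ≈ 0.5.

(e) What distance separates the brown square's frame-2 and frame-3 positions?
3.7

The brown square moved from (10.2, 4.7) to (9.8, 8.4), a distance of √(0.4² + 3.7²) ≈ 3.7.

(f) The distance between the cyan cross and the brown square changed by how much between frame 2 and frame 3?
-4.5

Distance in frame 2: 8.1. Distance in frame 3: 3.6.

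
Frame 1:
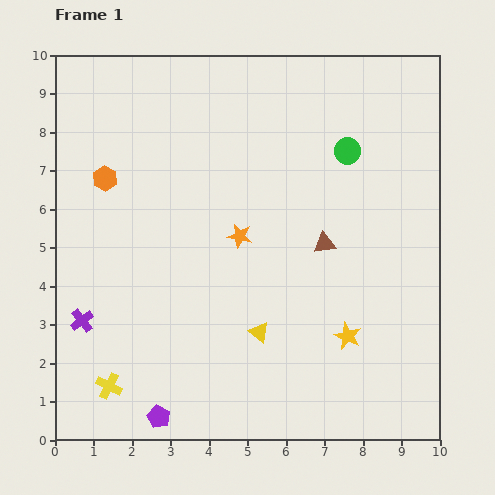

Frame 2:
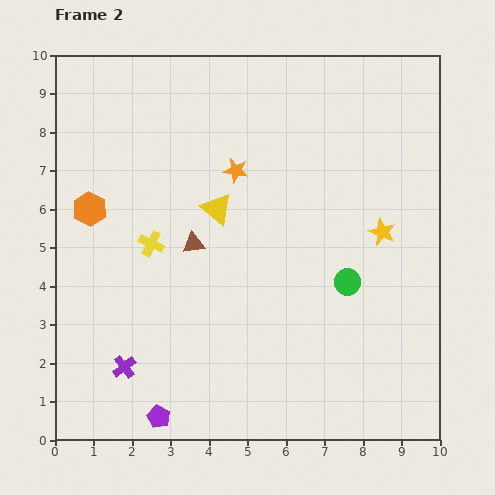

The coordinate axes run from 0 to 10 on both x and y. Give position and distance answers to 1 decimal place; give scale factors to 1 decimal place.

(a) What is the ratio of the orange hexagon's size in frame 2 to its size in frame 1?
1.4×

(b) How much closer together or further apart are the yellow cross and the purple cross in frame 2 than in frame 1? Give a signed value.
+1.5

Distance in frame 1: 1.8. Distance in frame 2: 3.3.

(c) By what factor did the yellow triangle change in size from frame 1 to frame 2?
1.6×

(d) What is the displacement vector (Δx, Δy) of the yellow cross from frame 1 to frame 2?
(1.1, 3.7)

The yellow cross was at (1.4, 1.4) in frame 1 and (2.5, 5.1) in frame 2.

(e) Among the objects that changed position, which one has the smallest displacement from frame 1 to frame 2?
the orange hexagon

(moved 0.9)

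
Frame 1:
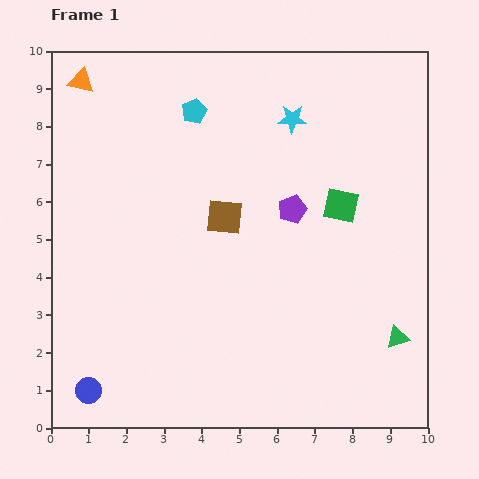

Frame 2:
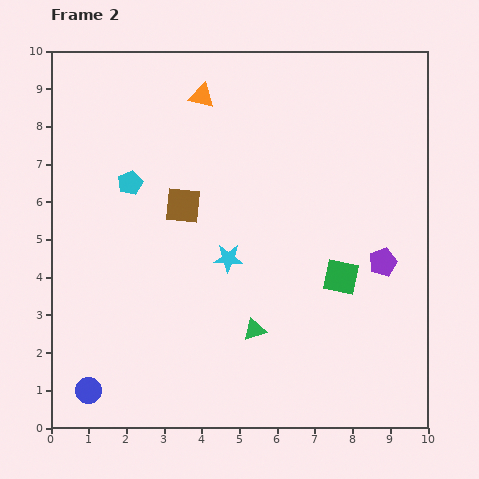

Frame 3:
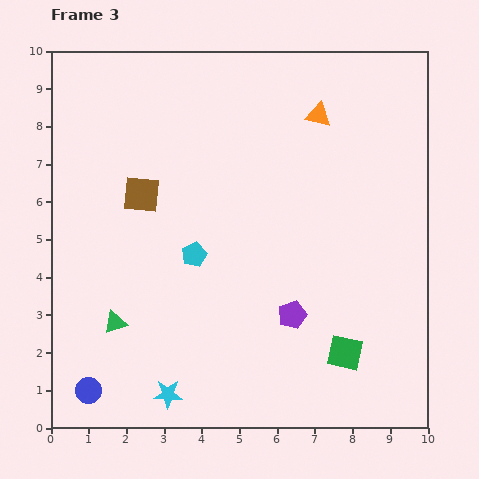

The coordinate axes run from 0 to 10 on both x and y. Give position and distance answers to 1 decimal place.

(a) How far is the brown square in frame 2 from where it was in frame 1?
1.1

The brown square moved from (4.6, 5.6) to (3.5, 5.9), a distance of √(1.1² + 0.3²) ≈ 1.1.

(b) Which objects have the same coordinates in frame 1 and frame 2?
the blue circle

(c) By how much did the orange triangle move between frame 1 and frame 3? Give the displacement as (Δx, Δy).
(6.3, -0.9)

The orange triangle was at (0.8, 9.2) in frame 1 and (7.1, 8.3) in frame 3.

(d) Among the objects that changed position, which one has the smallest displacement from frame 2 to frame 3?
the brown square

(moved 1.1)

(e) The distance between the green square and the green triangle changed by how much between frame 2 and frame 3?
+3.5

Distance in frame 2: 2.7. Distance in frame 3: 6.2.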